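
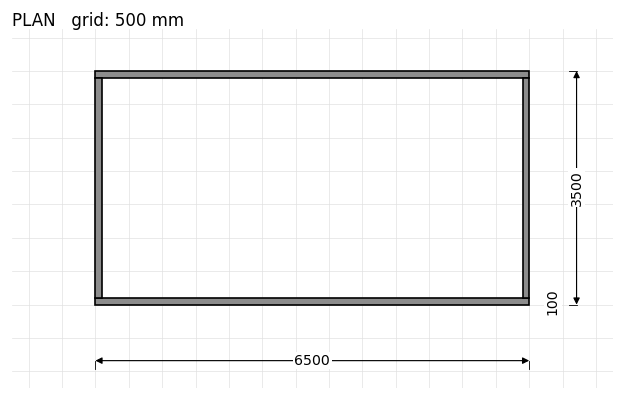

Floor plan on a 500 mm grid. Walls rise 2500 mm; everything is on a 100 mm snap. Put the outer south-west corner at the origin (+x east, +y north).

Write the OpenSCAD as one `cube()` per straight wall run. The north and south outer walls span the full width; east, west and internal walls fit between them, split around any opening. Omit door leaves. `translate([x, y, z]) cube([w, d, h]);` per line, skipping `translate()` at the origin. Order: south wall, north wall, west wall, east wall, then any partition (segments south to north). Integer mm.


cube([6500, 100, 2500]);
translate([0, 3400, 0]) cube([6500, 100, 2500]);
translate([0, 100, 0]) cube([100, 3300, 2500]);
translate([6400, 100, 0]) cube([100, 3300, 2500]);


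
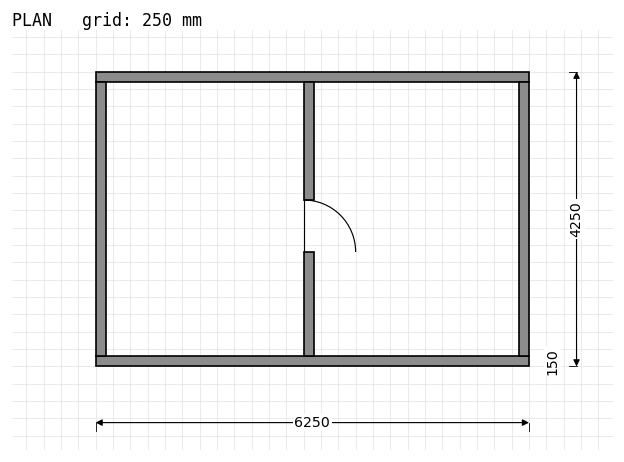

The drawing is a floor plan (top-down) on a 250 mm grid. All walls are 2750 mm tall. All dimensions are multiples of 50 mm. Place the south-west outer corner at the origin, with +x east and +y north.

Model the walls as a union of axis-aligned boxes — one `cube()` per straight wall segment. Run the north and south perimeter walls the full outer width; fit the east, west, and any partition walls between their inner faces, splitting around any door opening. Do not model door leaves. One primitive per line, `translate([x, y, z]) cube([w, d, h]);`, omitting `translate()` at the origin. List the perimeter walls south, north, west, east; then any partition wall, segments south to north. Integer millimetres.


cube([6250, 150, 2750]);
translate([0, 4100, 0]) cube([6250, 150, 2750]);
translate([0, 150, 0]) cube([150, 3950, 2750]);
translate([6100, 150, 0]) cube([150, 3950, 2750]);
translate([3000, 150, 0]) cube([150, 1500, 2750]);
translate([3000, 2400, 0]) cube([150, 1700, 2750]);


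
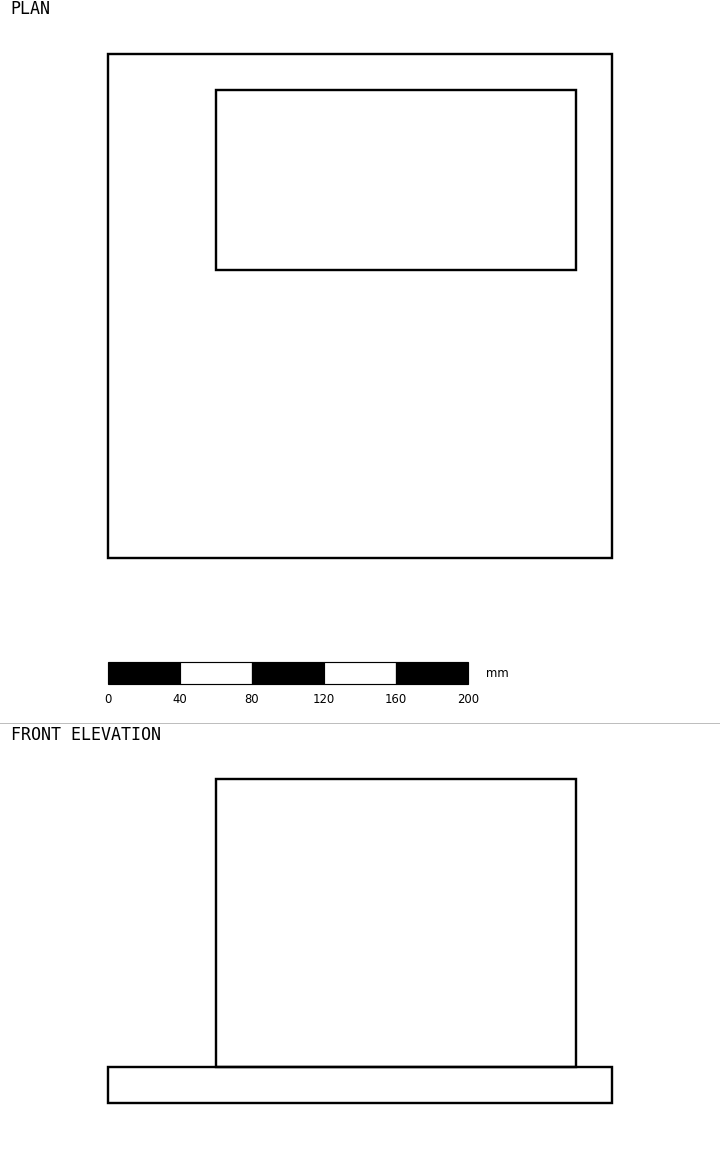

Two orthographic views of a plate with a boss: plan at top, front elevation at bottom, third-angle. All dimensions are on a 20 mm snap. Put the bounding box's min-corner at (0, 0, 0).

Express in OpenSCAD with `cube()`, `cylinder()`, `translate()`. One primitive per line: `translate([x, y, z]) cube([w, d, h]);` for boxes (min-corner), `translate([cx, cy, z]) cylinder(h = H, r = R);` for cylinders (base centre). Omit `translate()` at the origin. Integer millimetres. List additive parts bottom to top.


cube([280, 280, 20]);
translate([60, 160, 20]) cube([200, 100, 160]);


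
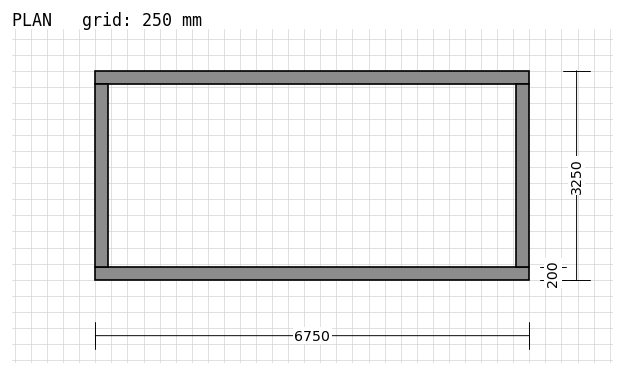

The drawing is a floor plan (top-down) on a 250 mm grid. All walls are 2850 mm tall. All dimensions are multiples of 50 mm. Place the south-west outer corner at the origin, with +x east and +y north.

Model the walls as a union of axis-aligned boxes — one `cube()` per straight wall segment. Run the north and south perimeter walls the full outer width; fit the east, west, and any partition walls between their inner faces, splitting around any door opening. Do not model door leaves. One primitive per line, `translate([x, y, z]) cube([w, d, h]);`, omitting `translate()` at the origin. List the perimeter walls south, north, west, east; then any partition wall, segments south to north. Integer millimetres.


cube([6750, 200, 2850]);
translate([0, 3050, 0]) cube([6750, 200, 2850]);
translate([0, 200, 0]) cube([200, 2850, 2850]);
translate([6550, 200, 0]) cube([200, 2850, 2850]);


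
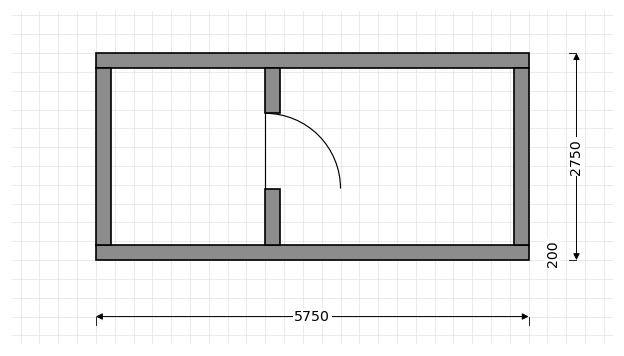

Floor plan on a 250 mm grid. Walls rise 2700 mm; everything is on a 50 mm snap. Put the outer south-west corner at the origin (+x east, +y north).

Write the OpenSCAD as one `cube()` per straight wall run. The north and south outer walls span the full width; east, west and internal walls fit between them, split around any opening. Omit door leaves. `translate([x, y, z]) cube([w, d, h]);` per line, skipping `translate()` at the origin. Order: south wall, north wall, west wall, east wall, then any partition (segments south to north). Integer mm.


cube([5750, 200, 2700]);
translate([0, 2550, 0]) cube([5750, 200, 2700]);
translate([0, 200, 0]) cube([200, 2350, 2700]);
translate([5550, 200, 0]) cube([200, 2350, 2700]);
translate([2250, 200, 0]) cube([200, 750, 2700]);
translate([2250, 1950, 0]) cube([200, 600, 2700]);


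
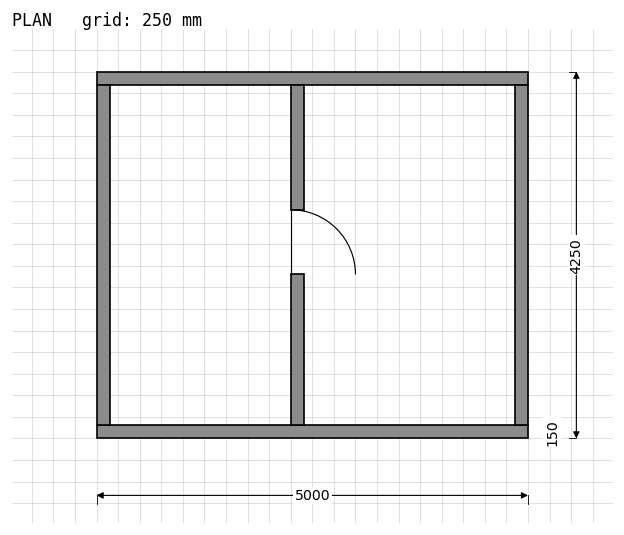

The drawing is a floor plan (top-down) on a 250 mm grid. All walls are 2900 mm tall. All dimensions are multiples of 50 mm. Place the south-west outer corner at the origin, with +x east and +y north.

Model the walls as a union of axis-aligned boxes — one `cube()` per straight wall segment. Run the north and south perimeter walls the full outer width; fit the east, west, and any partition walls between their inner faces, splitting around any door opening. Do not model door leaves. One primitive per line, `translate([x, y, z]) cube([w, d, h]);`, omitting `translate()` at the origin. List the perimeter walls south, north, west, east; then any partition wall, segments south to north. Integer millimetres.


cube([5000, 150, 2900]);
translate([0, 4100, 0]) cube([5000, 150, 2900]);
translate([0, 150, 0]) cube([150, 3950, 2900]);
translate([4850, 150, 0]) cube([150, 3950, 2900]);
translate([2250, 150, 0]) cube([150, 1750, 2900]);
translate([2250, 2650, 0]) cube([150, 1450, 2900]);


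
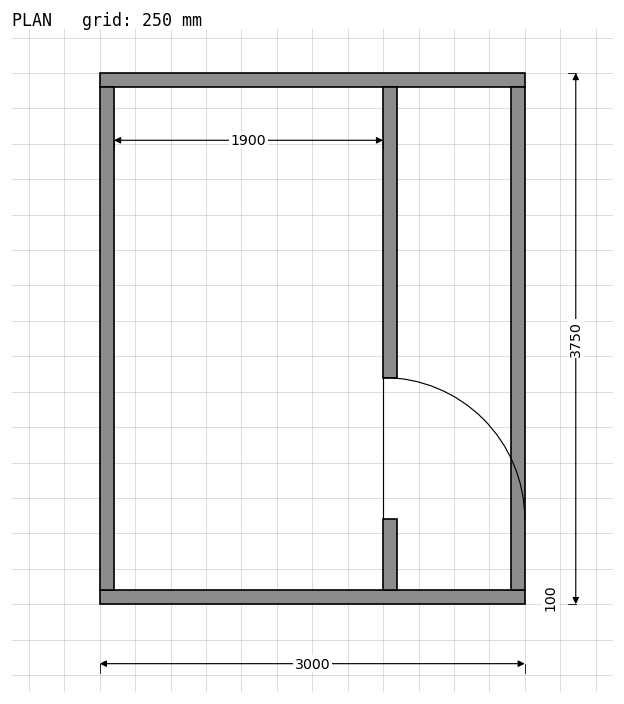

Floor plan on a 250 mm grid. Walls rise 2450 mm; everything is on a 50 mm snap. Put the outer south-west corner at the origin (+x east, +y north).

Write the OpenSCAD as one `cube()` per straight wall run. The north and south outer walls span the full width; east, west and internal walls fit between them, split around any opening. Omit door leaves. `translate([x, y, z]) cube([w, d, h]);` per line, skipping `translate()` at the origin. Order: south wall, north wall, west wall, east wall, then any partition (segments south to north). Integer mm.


cube([3000, 100, 2450]);
translate([0, 3650, 0]) cube([3000, 100, 2450]);
translate([0, 100, 0]) cube([100, 3550, 2450]);
translate([2900, 100, 0]) cube([100, 3550, 2450]);
translate([2000, 100, 0]) cube([100, 500, 2450]);
translate([2000, 1600, 0]) cube([100, 2050, 2450]);


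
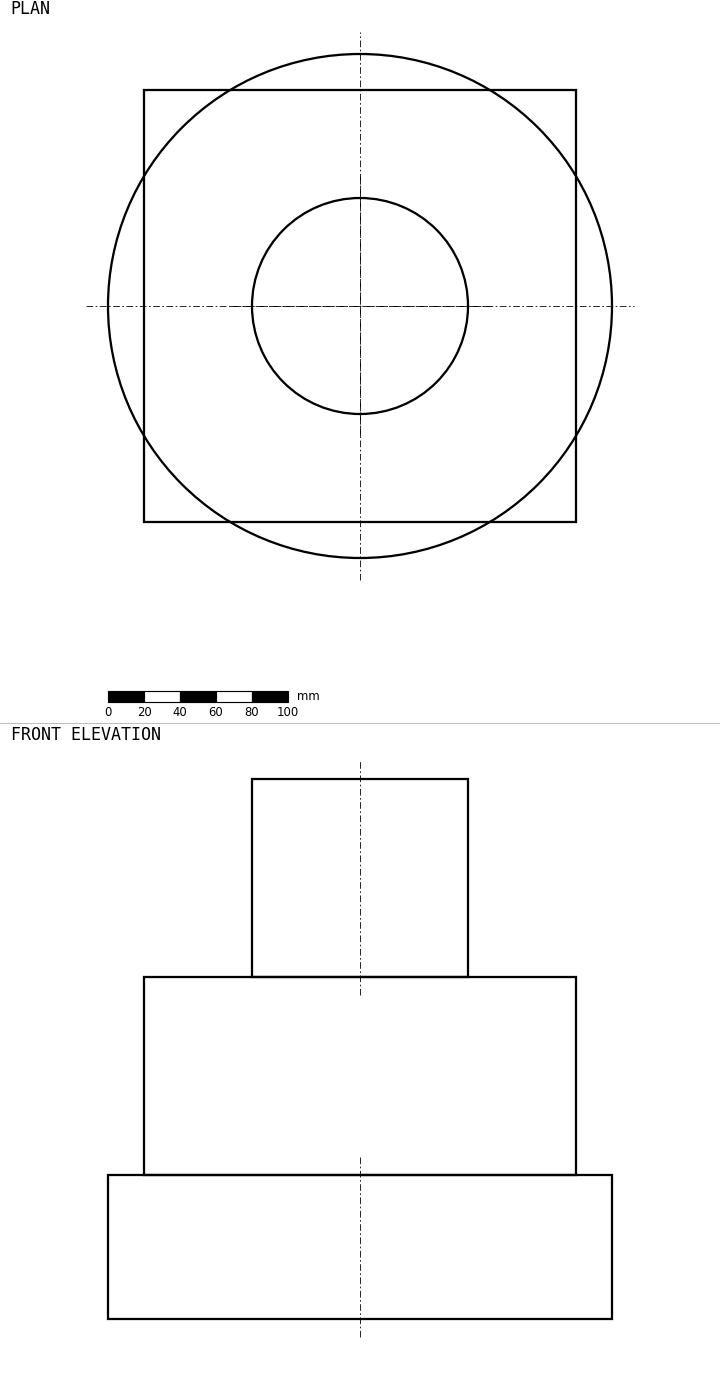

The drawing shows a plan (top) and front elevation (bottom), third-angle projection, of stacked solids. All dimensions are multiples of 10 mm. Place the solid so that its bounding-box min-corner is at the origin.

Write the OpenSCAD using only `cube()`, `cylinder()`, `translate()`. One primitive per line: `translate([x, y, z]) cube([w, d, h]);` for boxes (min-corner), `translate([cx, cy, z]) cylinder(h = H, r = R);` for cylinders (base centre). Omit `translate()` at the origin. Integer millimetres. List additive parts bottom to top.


translate([140, 140, 0]) cylinder(h = 80, r = 140);
translate([20, 20, 80]) cube([240, 240, 110]);
translate([140, 140, 190]) cylinder(h = 110, r = 60);


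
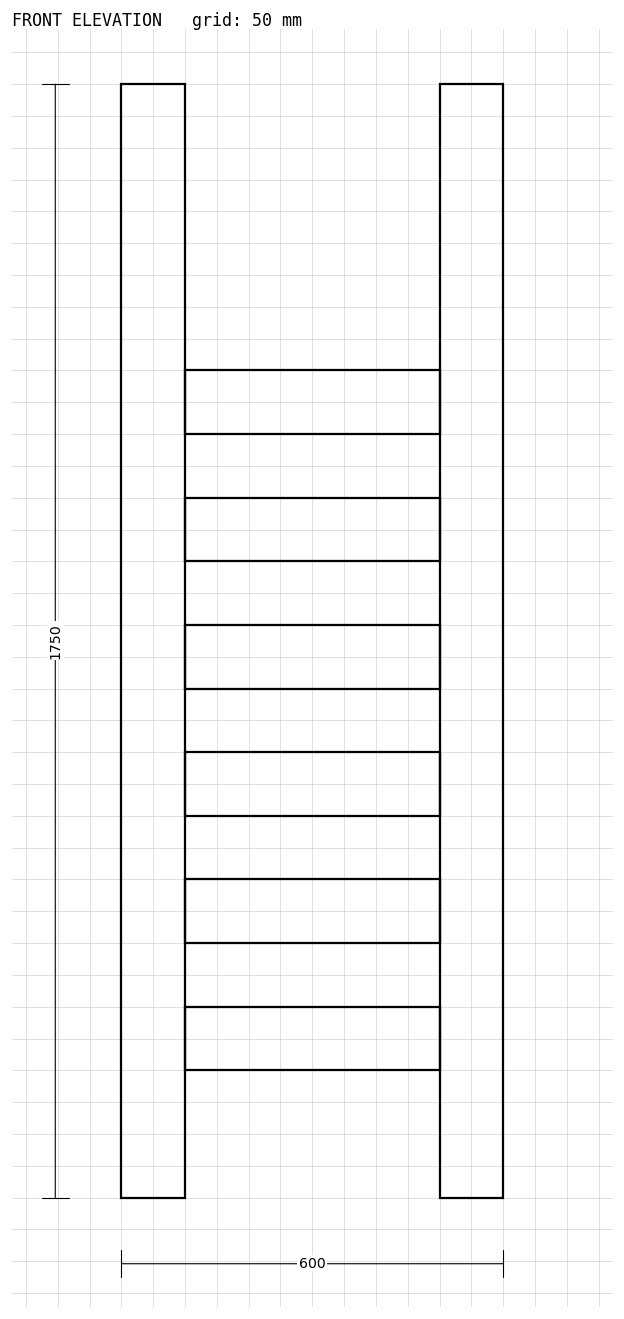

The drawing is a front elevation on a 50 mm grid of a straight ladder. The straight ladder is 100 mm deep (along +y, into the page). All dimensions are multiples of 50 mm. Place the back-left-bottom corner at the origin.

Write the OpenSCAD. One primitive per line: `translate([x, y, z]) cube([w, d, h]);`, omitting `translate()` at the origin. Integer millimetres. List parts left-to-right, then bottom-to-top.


cube([100, 100, 1750]);
translate([100, 0, 200]) cube([400, 100, 100]);
translate([100, 0, 400]) cube([400, 100, 100]);
translate([100, 0, 600]) cube([400, 100, 100]);
translate([100, 0, 800]) cube([400, 100, 100]);
translate([100, 0, 1000]) cube([400, 100, 100]);
translate([100, 0, 1200]) cube([400, 100, 100]);
translate([500, 0, 0]) cube([100, 100, 1750]);


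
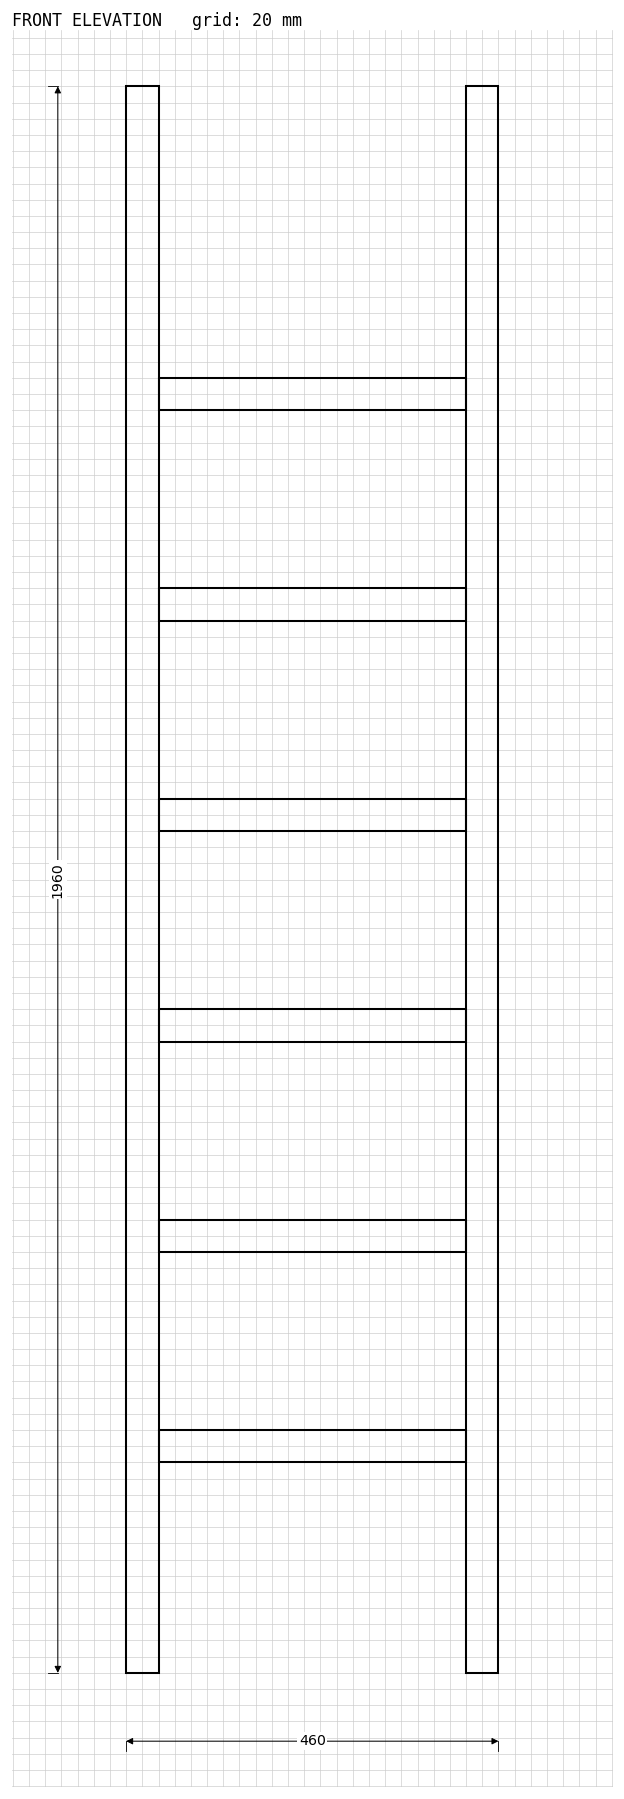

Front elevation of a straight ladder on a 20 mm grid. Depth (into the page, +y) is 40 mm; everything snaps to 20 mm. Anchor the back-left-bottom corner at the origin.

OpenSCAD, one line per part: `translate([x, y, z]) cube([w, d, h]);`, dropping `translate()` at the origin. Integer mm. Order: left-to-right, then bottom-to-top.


cube([40, 40, 1960]);
translate([40, 0, 260]) cube([380, 40, 40]);
translate([40, 0, 520]) cube([380, 40, 40]);
translate([40, 0, 780]) cube([380, 40, 40]);
translate([40, 0, 1040]) cube([380, 40, 40]);
translate([40, 0, 1300]) cube([380, 40, 40]);
translate([40, 0, 1560]) cube([380, 40, 40]);
translate([420, 0, 0]) cube([40, 40, 1960]);


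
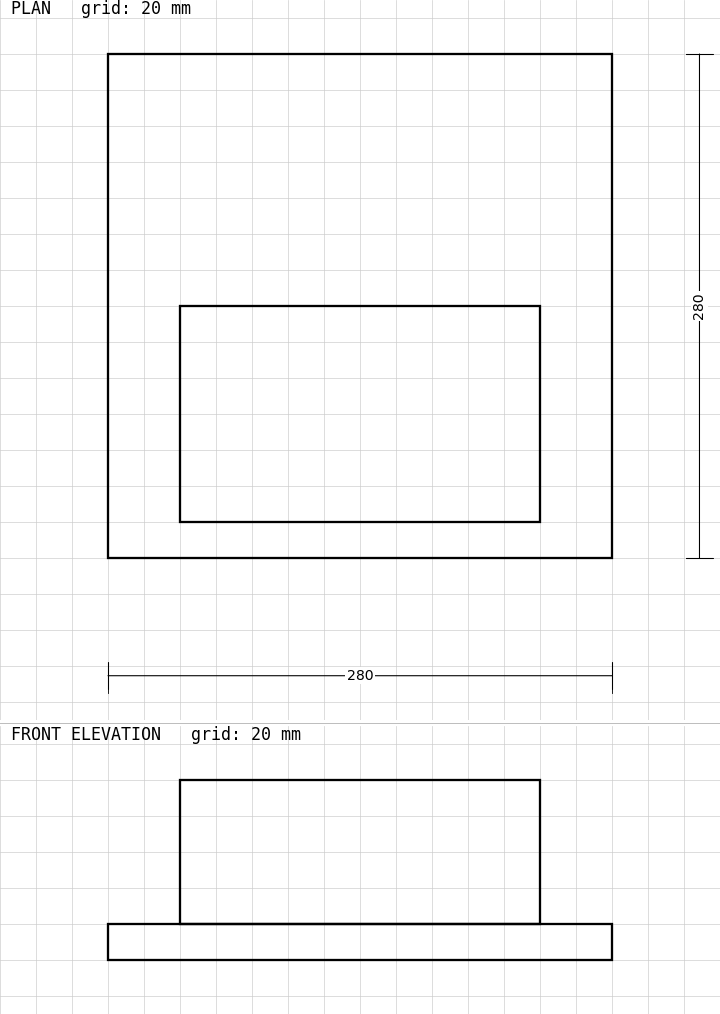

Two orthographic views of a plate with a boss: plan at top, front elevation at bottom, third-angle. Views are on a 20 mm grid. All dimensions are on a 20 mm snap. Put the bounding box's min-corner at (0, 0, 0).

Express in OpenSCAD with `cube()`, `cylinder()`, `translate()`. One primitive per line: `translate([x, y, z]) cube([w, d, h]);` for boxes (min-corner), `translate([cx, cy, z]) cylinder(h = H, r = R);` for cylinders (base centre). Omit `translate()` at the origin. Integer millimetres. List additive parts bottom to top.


cube([280, 280, 20]);
translate([40, 20, 20]) cube([200, 120, 80]);


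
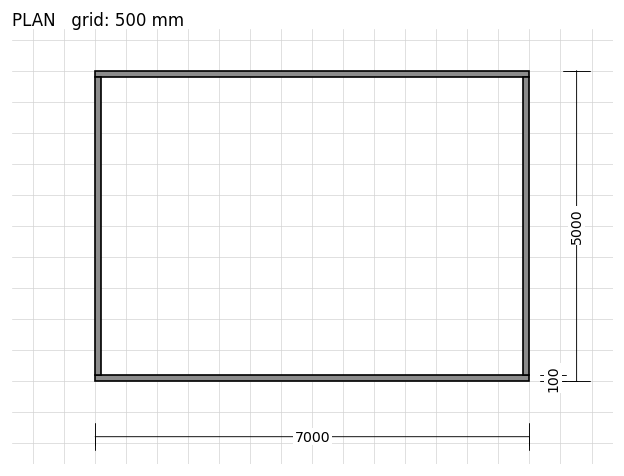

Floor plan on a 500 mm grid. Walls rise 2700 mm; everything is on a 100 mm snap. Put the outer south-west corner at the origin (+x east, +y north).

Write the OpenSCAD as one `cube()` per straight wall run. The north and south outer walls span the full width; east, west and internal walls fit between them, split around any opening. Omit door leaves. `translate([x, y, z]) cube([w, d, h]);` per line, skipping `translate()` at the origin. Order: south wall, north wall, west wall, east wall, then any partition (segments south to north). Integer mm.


cube([7000, 100, 2700]);
translate([0, 4900, 0]) cube([7000, 100, 2700]);
translate([0, 100, 0]) cube([100, 4800, 2700]);
translate([6900, 100, 0]) cube([100, 4800, 2700]);


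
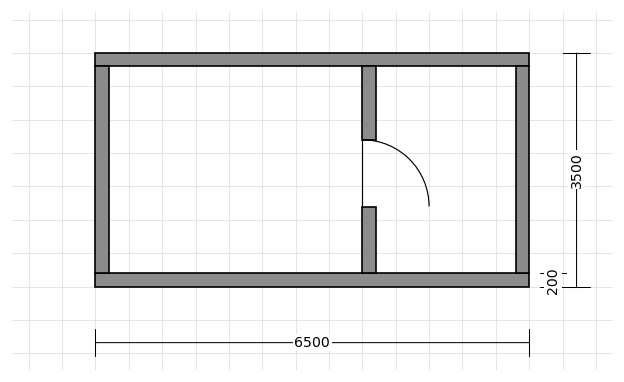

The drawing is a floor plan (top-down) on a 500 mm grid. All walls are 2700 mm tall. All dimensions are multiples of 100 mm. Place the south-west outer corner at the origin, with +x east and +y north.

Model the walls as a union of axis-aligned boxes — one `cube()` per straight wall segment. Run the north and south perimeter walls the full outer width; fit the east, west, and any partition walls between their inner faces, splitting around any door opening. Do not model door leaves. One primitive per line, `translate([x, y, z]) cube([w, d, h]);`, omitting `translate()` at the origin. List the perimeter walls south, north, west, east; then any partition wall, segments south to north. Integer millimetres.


cube([6500, 200, 2700]);
translate([0, 3300, 0]) cube([6500, 200, 2700]);
translate([0, 200, 0]) cube([200, 3100, 2700]);
translate([6300, 200, 0]) cube([200, 3100, 2700]);
translate([4000, 200, 0]) cube([200, 1000, 2700]);
translate([4000, 2200, 0]) cube([200, 1100, 2700]);


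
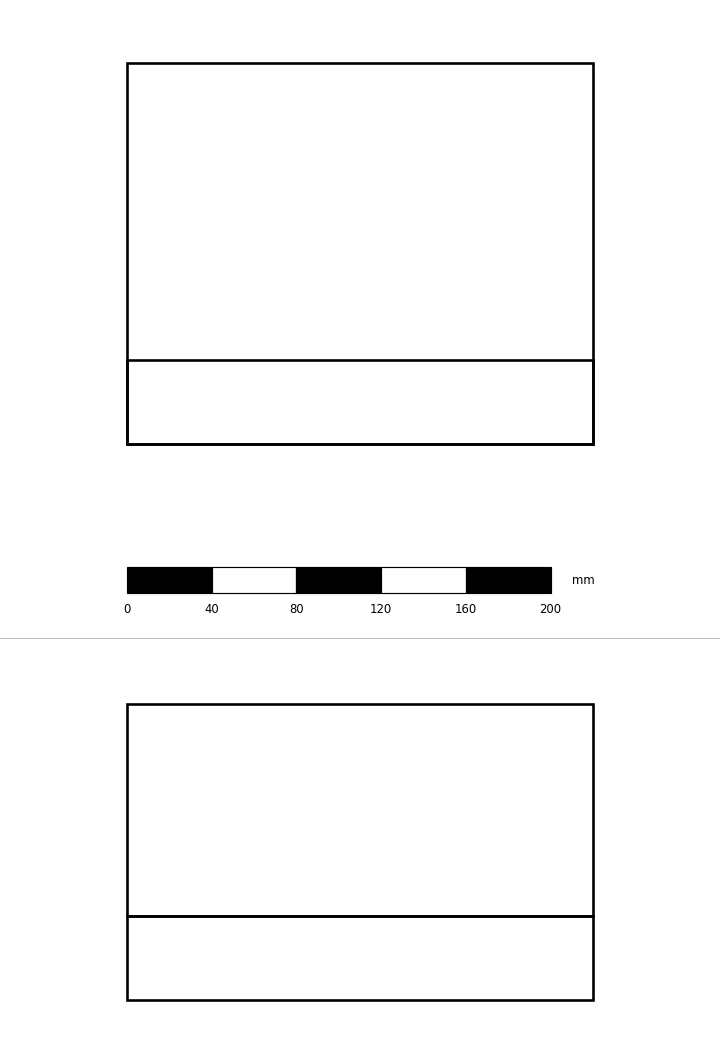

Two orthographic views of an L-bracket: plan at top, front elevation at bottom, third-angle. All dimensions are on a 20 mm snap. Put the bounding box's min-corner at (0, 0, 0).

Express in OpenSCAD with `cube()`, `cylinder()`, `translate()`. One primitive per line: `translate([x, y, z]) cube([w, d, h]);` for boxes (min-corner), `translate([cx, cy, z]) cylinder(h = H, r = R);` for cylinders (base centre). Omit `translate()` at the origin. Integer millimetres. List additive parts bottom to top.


cube([220, 180, 40]);
translate([0, 0, 40]) cube([220, 40, 100]);


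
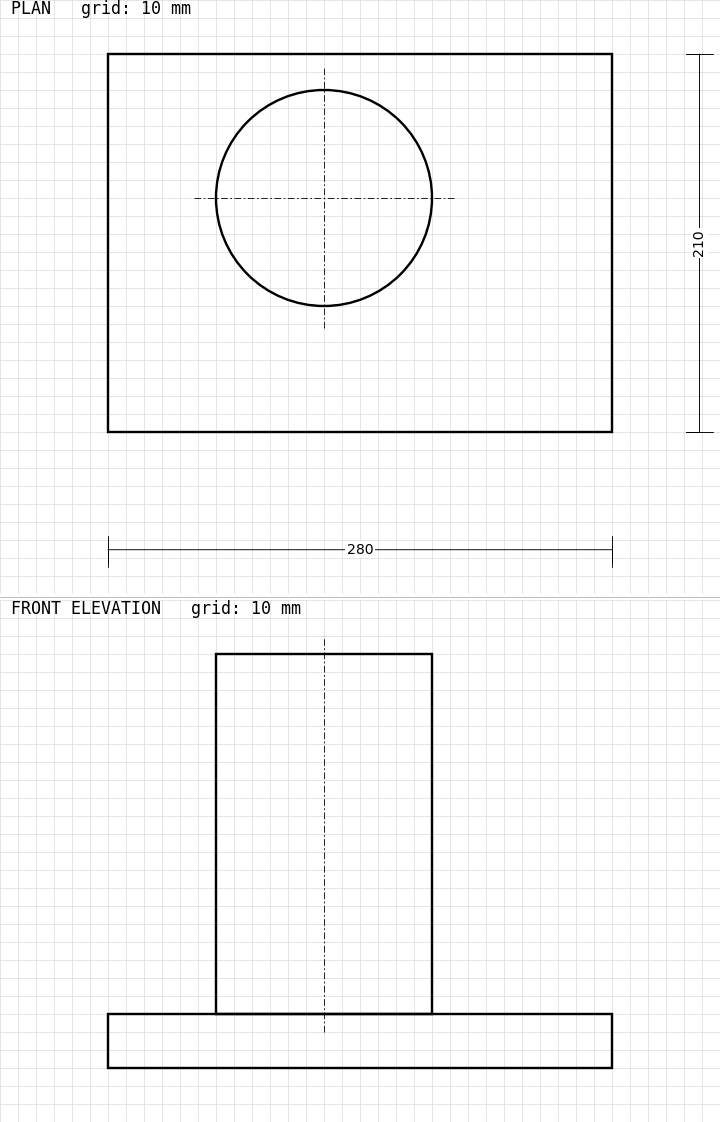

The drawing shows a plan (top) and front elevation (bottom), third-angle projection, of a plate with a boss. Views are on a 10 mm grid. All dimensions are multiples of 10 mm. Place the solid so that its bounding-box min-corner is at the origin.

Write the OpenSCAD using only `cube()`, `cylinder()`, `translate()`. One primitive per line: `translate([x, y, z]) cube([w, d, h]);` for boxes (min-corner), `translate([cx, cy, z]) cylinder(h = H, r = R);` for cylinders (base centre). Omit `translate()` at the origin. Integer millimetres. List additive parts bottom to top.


cube([280, 210, 30]);
translate([120, 130, 30]) cylinder(h = 200, r = 60);


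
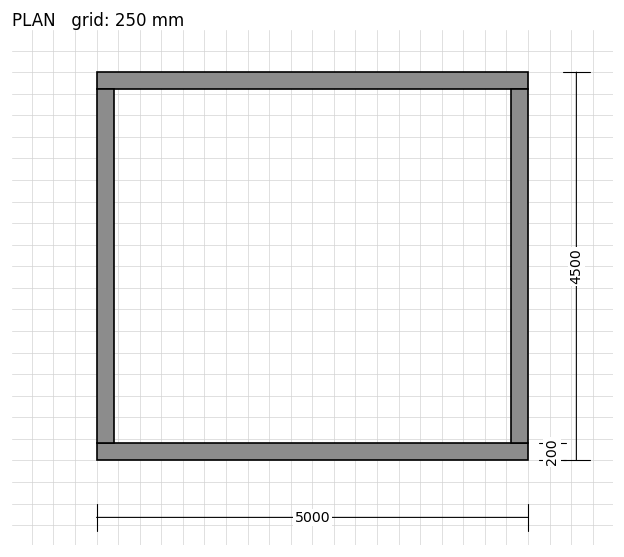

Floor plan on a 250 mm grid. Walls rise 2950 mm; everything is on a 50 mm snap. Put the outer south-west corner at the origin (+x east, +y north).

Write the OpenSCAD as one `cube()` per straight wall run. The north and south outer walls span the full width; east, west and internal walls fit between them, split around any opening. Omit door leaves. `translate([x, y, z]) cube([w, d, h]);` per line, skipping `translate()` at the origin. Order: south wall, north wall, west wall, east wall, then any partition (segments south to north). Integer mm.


cube([5000, 200, 2950]);
translate([0, 4300, 0]) cube([5000, 200, 2950]);
translate([0, 200, 0]) cube([200, 4100, 2950]);
translate([4800, 200, 0]) cube([200, 4100, 2950]);


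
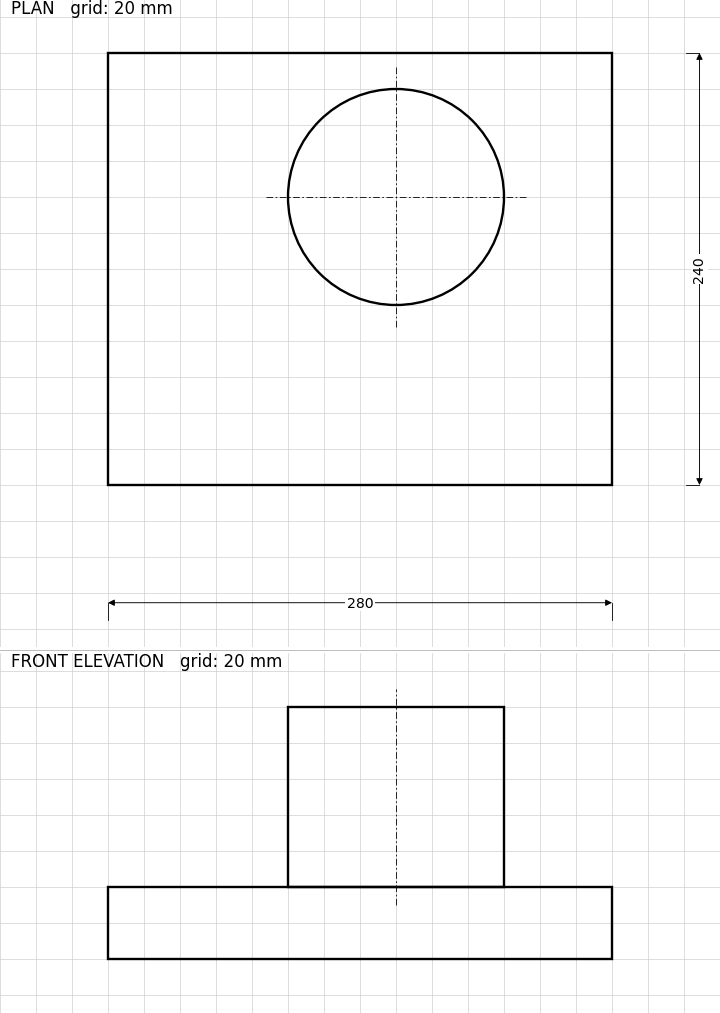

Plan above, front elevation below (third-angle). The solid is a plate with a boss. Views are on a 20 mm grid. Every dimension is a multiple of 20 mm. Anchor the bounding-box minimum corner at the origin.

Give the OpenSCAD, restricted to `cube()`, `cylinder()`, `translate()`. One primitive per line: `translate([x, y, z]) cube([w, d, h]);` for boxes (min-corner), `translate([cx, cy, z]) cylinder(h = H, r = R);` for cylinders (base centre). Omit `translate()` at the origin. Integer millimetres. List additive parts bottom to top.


cube([280, 240, 40]);
translate([160, 160, 40]) cylinder(h = 100, r = 60);


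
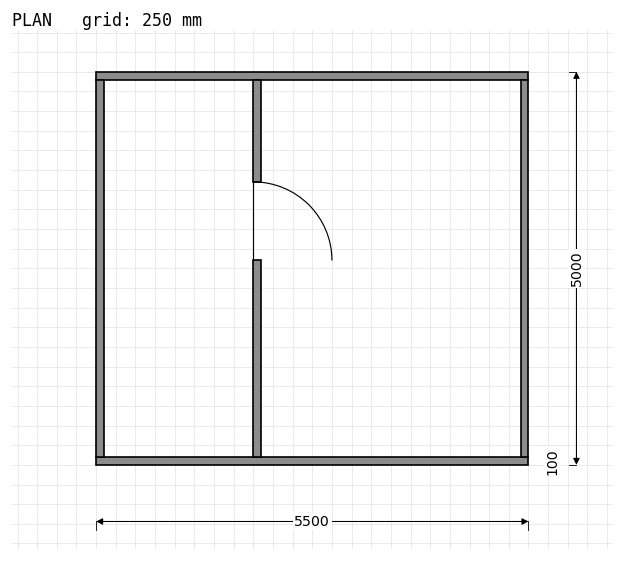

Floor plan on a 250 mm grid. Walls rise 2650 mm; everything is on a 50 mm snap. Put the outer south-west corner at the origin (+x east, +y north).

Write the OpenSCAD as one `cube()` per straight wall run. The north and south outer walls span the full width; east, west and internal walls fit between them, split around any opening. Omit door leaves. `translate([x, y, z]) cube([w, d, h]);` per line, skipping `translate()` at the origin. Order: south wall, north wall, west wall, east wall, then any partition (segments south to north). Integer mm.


cube([5500, 100, 2650]);
translate([0, 4900, 0]) cube([5500, 100, 2650]);
translate([0, 100, 0]) cube([100, 4800, 2650]);
translate([5400, 100, 0]) cube([100, 4800, 2650]);
translate([2000, 100, 0]) cube([100, 2500, 2650]);
translate([2000, 3600, 0]) cube([100, 1300, 2650]);


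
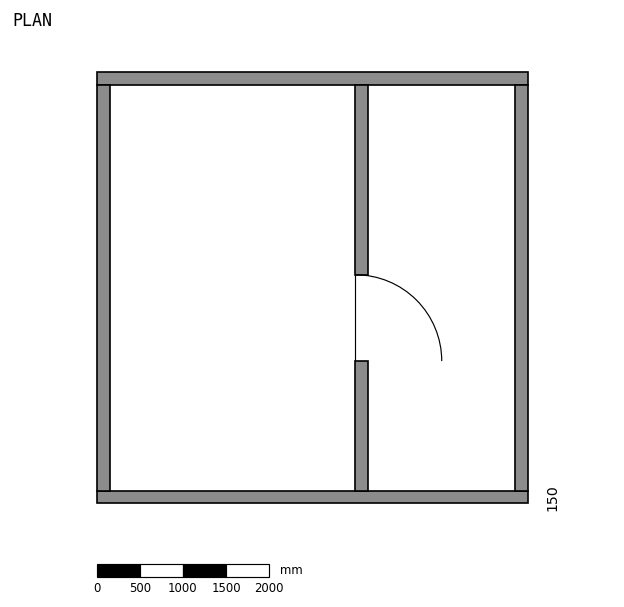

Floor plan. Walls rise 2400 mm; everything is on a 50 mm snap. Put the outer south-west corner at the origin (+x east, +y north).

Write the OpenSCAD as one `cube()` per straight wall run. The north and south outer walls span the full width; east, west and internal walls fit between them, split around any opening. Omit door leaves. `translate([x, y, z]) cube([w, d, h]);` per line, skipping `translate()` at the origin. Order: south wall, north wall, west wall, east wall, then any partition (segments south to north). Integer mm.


cube([5000, 150, 2400]);
translate([0, 4850, 0]) cube([5000, 150, 2400]);
translate([0, 150, 0]) cube([150, 4700, 2400]);
translate([4850, 150, 0]) cube([150, 4700, 2400]);
translate([3000, 150, 0]) cube([150, 1500, 2400]);
translate([3000, 2650, 0]) cube([150, 2200, 2400]);


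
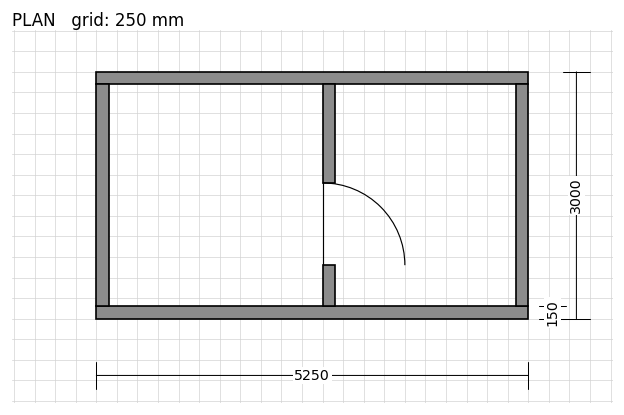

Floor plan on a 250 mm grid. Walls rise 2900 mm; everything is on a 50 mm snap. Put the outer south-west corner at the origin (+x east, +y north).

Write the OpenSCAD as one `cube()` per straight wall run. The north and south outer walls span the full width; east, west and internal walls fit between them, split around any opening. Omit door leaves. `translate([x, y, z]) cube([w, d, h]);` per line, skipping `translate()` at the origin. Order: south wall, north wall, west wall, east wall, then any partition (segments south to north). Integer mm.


cube([5250, 150, 2900]);
translate([0, 2850, 0]) cube([5250, 150, 2900]);
translate([0, 150, 0]) cube([150, 2700, 2900]);
translate([5100, 150, 0]) cube([150, 2700, 2900]);
translate([2750, 150, 0]) cube([150, 500, 2900]);
translate([2750, 1650, 0]) cube([150, 1200, 2900]);


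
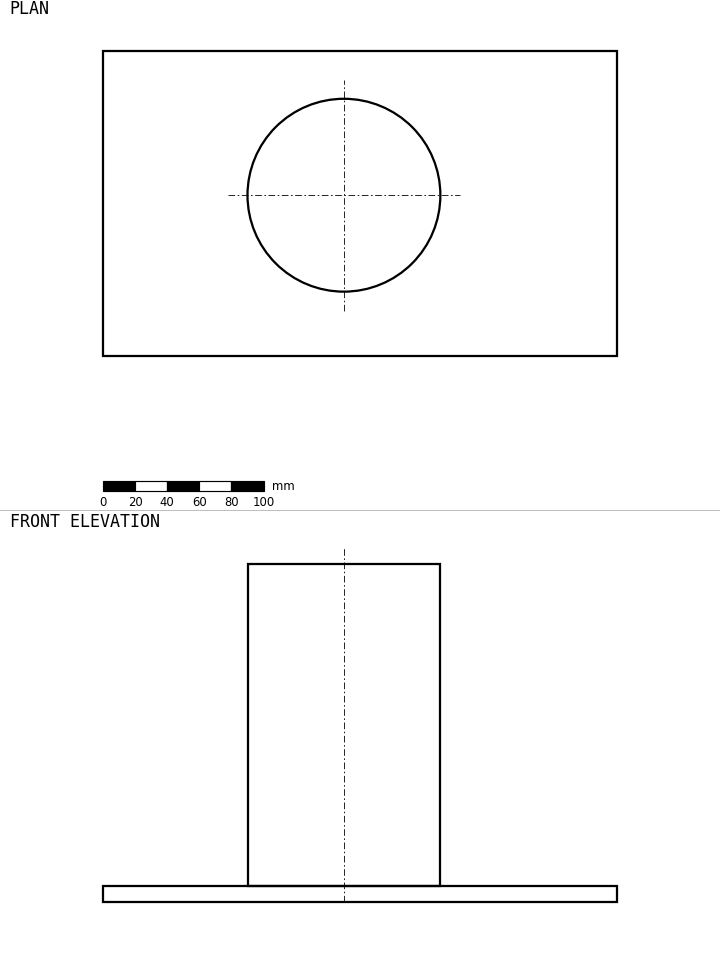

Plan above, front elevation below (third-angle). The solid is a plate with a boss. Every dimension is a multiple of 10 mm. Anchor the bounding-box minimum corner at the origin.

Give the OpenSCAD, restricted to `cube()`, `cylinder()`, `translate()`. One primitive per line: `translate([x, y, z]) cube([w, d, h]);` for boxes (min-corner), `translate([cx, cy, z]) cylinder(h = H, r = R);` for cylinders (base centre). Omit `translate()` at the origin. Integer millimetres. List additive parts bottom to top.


cube([320, 190, 10]);
translate([150, 100, 10]) cylinder(h = 200, r = 60);


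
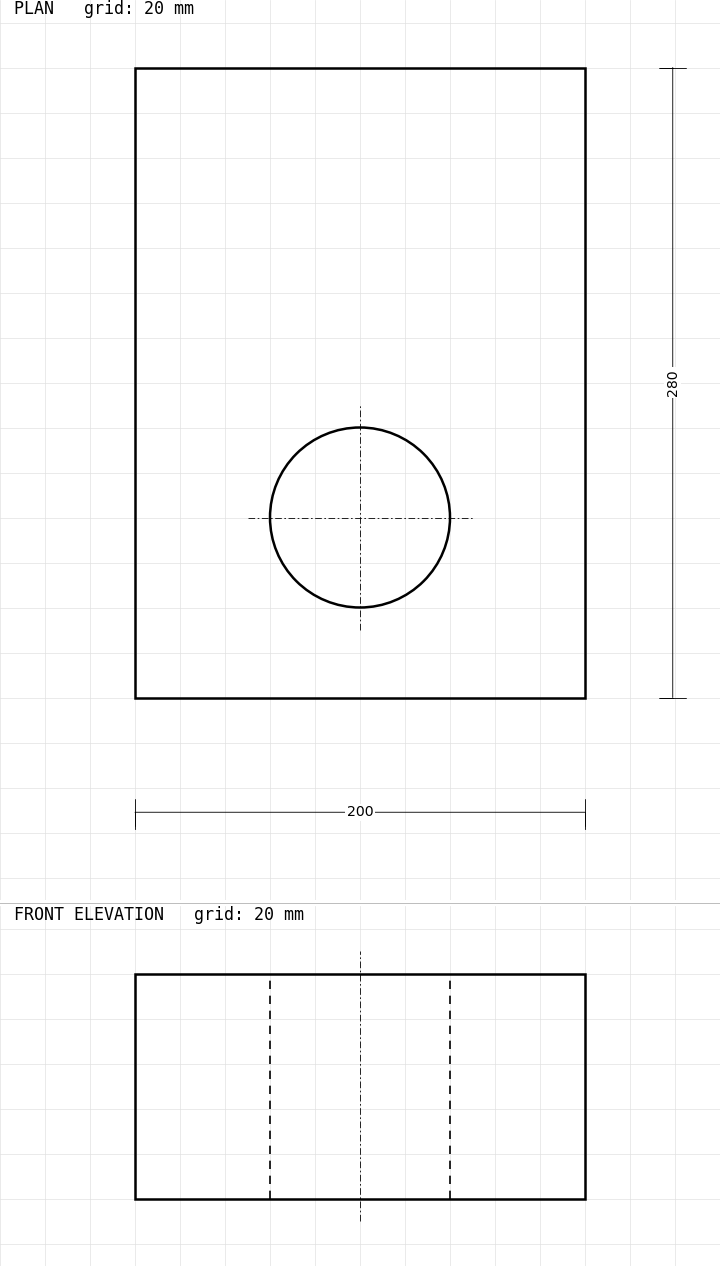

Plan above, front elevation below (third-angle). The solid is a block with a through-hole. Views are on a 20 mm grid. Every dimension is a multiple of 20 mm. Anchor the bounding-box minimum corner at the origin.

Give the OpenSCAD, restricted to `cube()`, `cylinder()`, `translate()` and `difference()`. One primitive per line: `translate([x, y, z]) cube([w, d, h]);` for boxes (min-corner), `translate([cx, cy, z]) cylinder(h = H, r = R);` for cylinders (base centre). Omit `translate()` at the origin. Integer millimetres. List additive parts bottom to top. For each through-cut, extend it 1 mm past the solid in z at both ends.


difference() {
  cube([200, 280, 100]);
  translate([100, 80, -1]) cylinder(h = 102, r = 40);
}


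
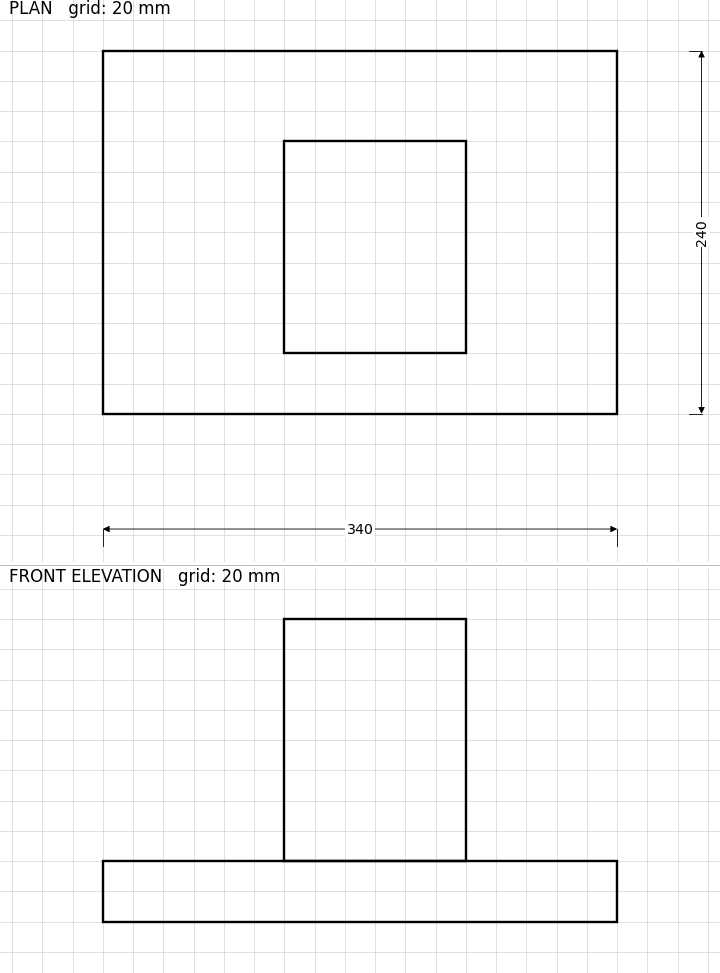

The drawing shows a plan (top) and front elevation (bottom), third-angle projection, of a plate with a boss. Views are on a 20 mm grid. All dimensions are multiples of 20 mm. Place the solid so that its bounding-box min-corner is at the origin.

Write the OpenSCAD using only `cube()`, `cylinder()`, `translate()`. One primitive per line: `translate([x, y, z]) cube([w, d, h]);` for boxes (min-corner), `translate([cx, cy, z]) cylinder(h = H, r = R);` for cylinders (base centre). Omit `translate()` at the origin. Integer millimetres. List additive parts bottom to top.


cube([340, 240, 40]);
translate([120, 40, 40]) cube([120, 140, 160]);


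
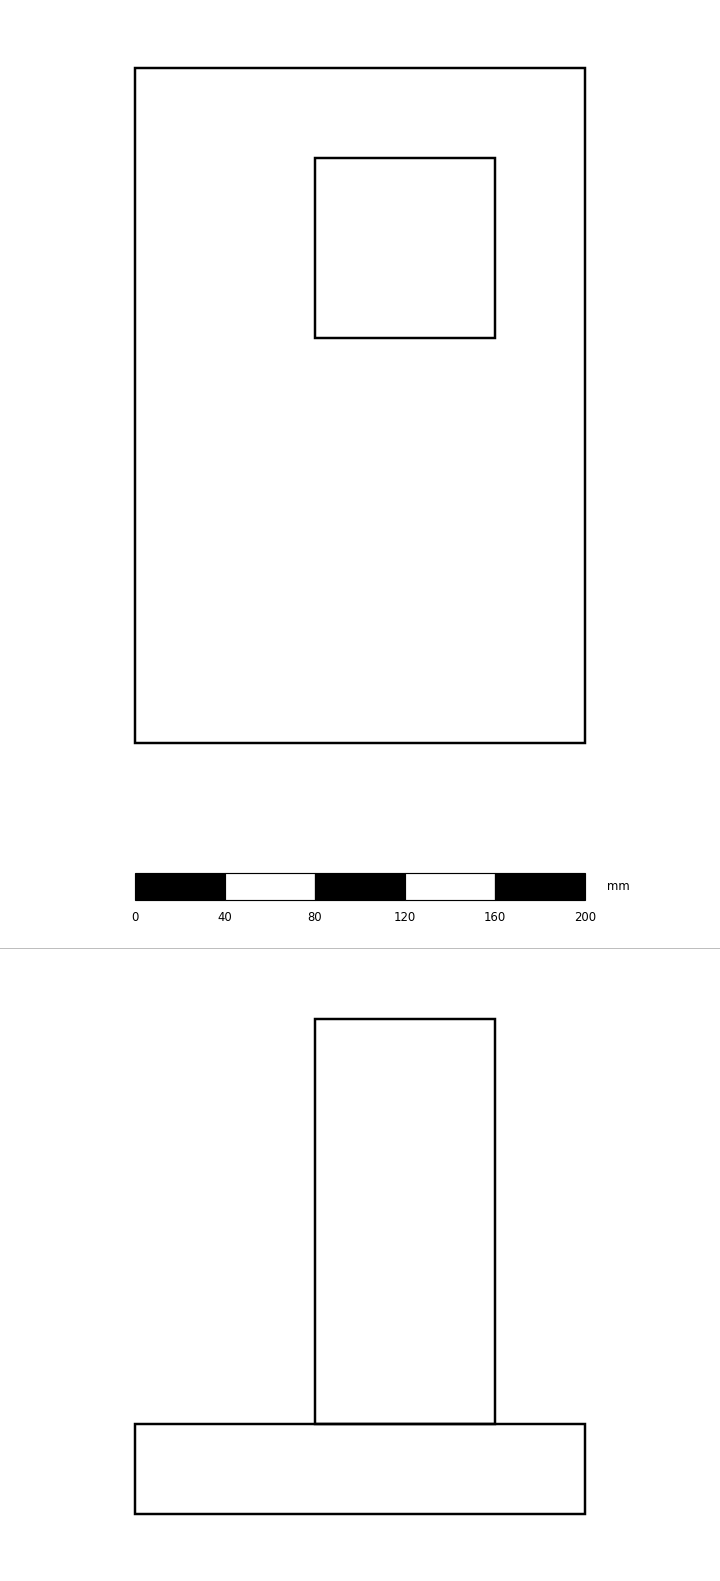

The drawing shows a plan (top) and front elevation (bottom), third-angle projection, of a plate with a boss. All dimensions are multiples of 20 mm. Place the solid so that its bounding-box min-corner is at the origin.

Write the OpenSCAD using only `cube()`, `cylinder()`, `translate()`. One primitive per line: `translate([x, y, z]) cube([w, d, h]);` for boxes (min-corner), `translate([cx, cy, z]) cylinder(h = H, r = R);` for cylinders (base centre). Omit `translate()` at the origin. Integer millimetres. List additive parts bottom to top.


cube([200, 300, 40]);
translate([80, 180, 40]) cube([80, 80, 180]);


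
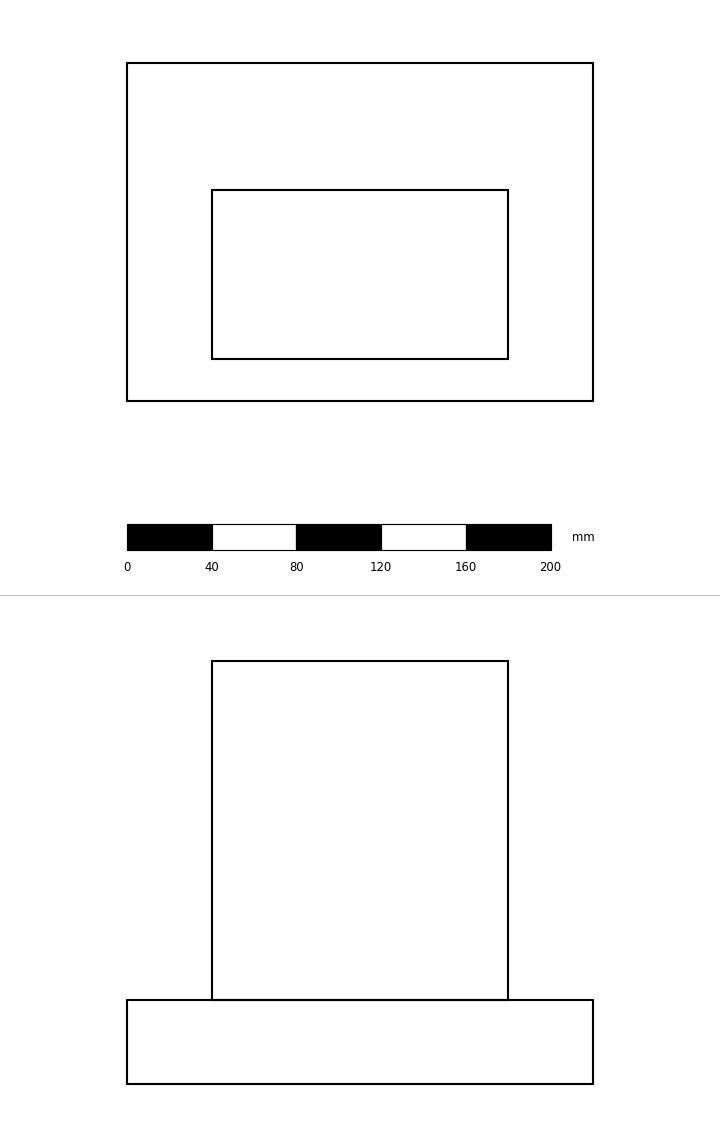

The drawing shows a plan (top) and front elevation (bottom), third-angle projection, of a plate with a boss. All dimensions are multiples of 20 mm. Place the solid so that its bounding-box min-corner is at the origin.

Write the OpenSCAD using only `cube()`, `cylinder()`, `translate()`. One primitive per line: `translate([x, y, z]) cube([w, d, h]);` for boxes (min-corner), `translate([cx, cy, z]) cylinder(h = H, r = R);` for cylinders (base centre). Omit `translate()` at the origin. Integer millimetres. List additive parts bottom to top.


cube([220, 160, 40]);
translate([40, 20, 40]) cube([140, 80, 160]);


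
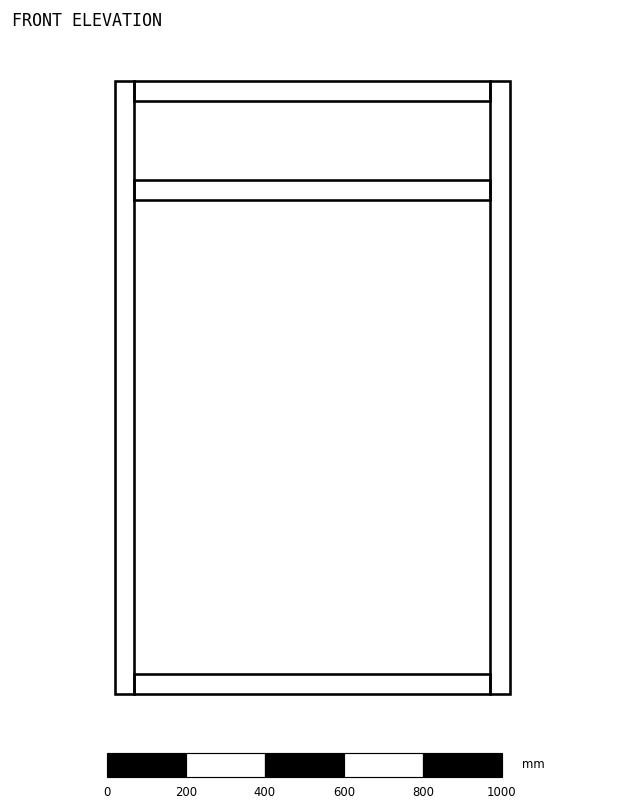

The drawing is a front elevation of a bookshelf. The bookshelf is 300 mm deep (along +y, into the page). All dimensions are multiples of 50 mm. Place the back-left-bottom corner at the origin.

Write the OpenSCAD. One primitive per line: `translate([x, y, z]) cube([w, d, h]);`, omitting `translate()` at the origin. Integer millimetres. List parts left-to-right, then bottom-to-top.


cube([50, 300, 1550]);
translate([50, 0, 0]) cube([900, 300, 50]);
translate([50, 0, 1250]) cube([900, 300, 50]);
translate([50, 0, 1500]) cube([900, 300, 50]);
translate([950, 0, 0]) cube([50, 300, 1550]);


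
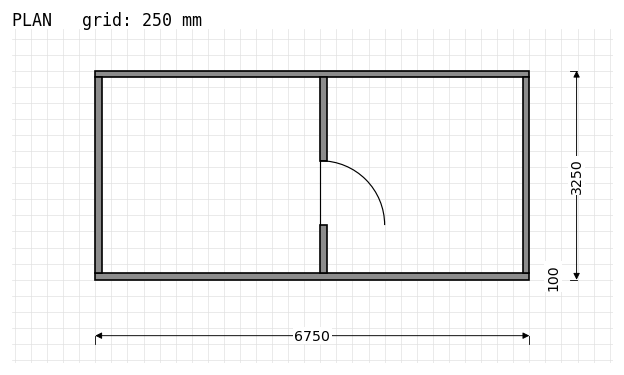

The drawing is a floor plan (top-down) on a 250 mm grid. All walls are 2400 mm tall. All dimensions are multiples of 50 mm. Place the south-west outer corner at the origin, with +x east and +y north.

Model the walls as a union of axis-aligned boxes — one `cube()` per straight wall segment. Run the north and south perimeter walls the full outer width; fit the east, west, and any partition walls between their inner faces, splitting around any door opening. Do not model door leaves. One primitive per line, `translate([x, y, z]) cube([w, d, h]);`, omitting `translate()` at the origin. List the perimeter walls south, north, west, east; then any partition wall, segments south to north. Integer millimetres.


cube([6750, 100, 2400]);
translate([0, 3150, 0]) cube([6750, 100, 2400]);
translate([0, 100, 0]) cube([100, 3050, 2400]);
translate([6650, 100, 0]) cube([100, 3050, 2400]);
translate([3500, 100, 0]) cube([100, 750, 2400]);
translate([3500, 1850, 0]) cube([100, 1300, 2400]);


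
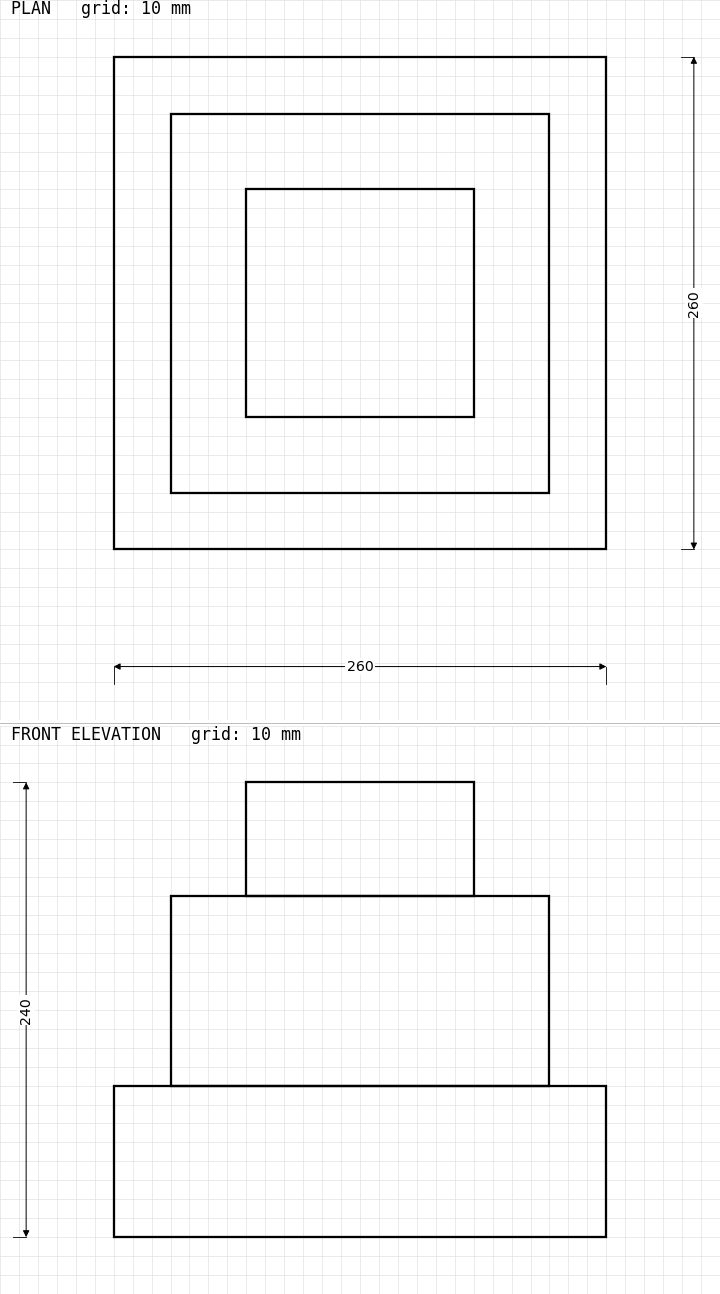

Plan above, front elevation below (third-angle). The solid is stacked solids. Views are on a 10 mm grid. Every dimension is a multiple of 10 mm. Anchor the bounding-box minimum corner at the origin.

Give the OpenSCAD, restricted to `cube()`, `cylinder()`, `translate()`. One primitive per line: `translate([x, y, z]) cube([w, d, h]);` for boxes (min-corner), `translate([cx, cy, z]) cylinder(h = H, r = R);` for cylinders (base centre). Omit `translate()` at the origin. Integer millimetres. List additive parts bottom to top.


cube([260, 260, 80]);
translate([30, 30, 80]) cube([200, 200, 100]);
translate([70, 70, 180]) cube([120, 120, 60]);


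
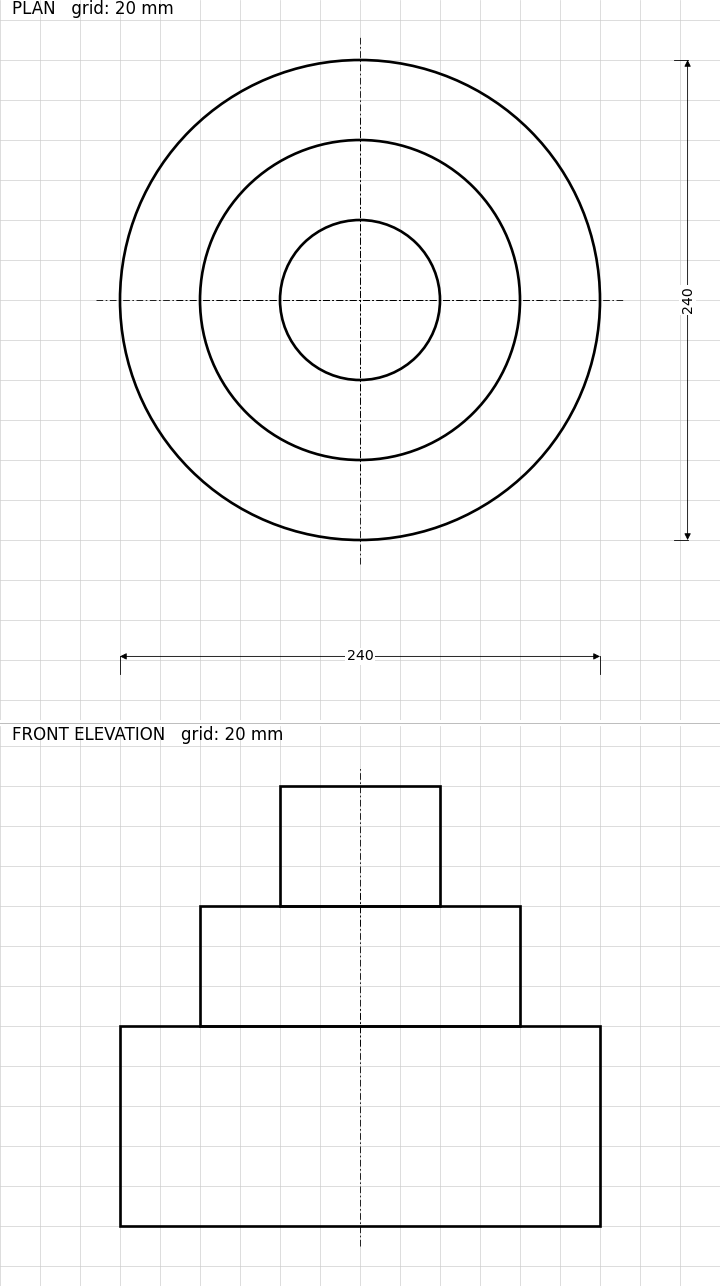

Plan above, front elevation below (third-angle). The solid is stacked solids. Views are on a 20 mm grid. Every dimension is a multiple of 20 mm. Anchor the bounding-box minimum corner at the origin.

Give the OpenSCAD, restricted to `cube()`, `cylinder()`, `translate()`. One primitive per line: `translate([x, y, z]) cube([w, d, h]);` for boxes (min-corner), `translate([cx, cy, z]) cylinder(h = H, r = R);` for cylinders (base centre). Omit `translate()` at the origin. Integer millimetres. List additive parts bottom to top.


translate([120, 120, 0]) cylinder(h = 100, r = 120);
translate([120, 120, 100]) cylinder(h = 60, r = 80);
translate([120, 120, 160]) cylinder(h = 60, r = 40);


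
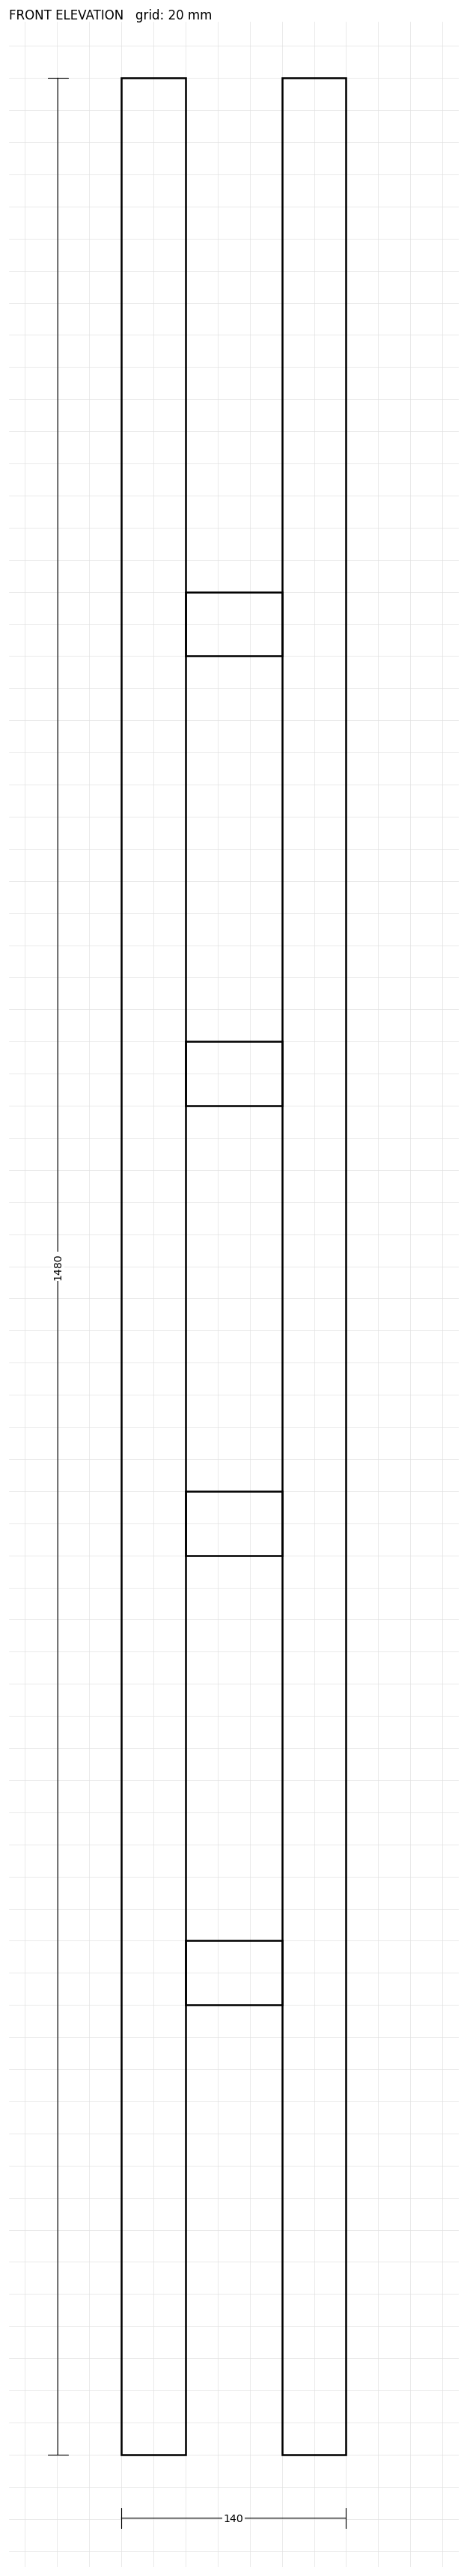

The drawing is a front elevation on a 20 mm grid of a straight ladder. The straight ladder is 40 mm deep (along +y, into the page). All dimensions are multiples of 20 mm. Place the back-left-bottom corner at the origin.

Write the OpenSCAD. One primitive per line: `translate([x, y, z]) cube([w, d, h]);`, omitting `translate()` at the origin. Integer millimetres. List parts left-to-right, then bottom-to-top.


cube([40, 40, 1480]);
translate([40, 0, 280]) cube([60, 40, 40]);
translate([40, 0, 560]) cube([60, 40, 40]);
translate([40, 0, 840]) cube([60, 40, 40]);
translate([40, 0, 1120]) cube([60, 40, 40]);
translate([100, 0, 0]) cube([40, 40, 1480]);


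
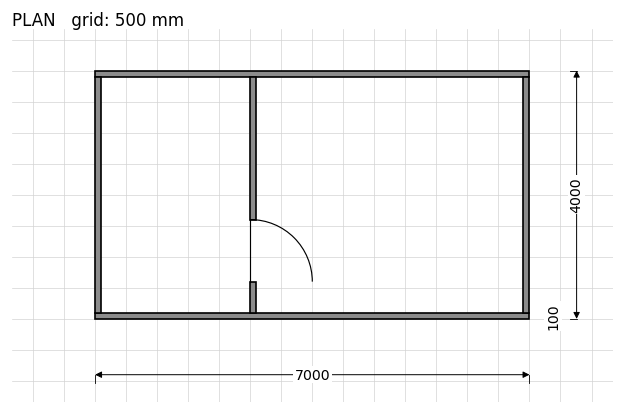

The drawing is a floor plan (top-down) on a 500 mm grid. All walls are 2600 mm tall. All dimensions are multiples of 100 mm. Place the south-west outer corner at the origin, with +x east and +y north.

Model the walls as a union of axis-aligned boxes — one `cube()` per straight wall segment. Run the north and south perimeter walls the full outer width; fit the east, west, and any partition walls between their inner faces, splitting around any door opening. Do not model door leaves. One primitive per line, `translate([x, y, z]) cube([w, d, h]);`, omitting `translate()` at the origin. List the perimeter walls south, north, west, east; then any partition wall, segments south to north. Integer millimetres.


cube([7000, 100, 2600]);
translate([0, 3900, 0]) cube([7000, 100, 2600]);
translate([0, 100, 0]) cube([100, 3800, 2600]);
translate([6900, 100, 0]) cube([100, 3800, 2600]);
translate([2500, 100, 0]) cube([100, 500, 2600]);
translate([2500, 1600, 0]) cube([100, 2300, 2600]);


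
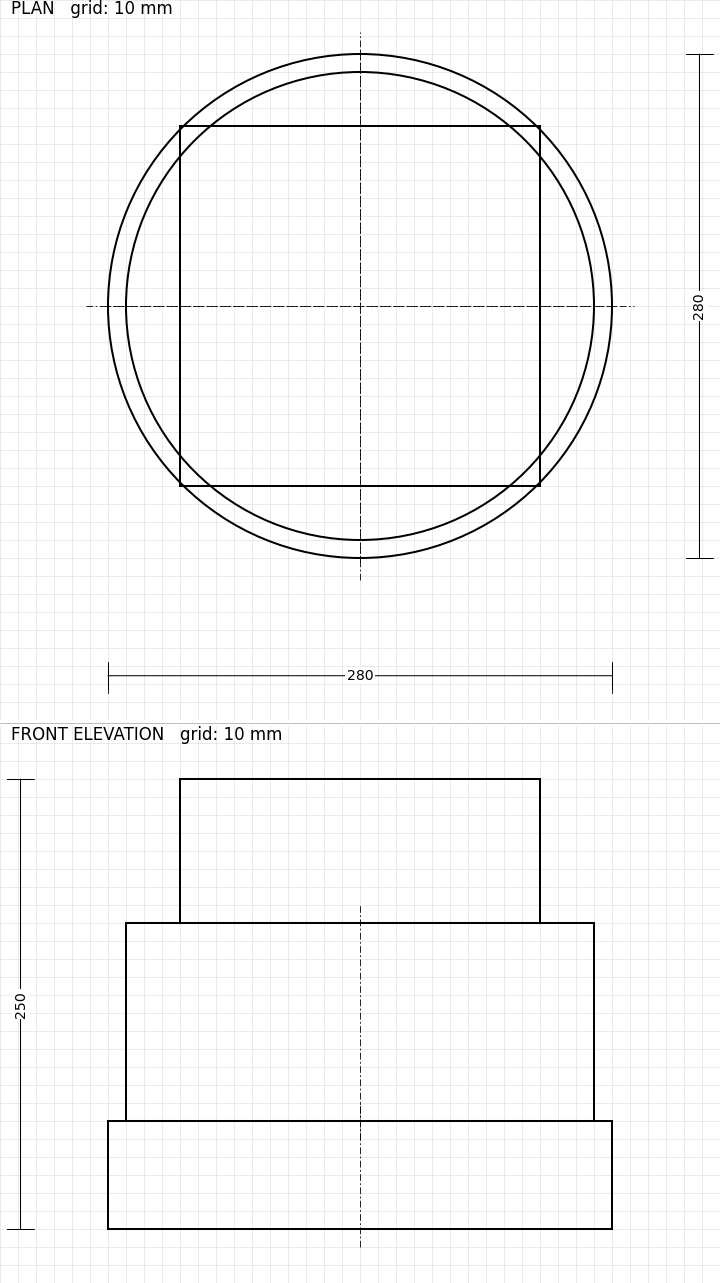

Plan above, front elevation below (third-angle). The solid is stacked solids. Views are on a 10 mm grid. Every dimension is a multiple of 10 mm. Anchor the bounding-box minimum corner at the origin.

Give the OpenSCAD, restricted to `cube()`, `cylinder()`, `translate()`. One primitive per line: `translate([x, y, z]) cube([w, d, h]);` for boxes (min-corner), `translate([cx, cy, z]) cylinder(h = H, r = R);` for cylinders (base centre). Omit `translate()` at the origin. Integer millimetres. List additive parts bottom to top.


translate([140, 140, 0]) cylinder(h = 60, r = 140);
translate([140, 140, 60]) cylinder(h = 110, r = 130);
translate([40, 40, 170]) cube([200, 200, 80]);


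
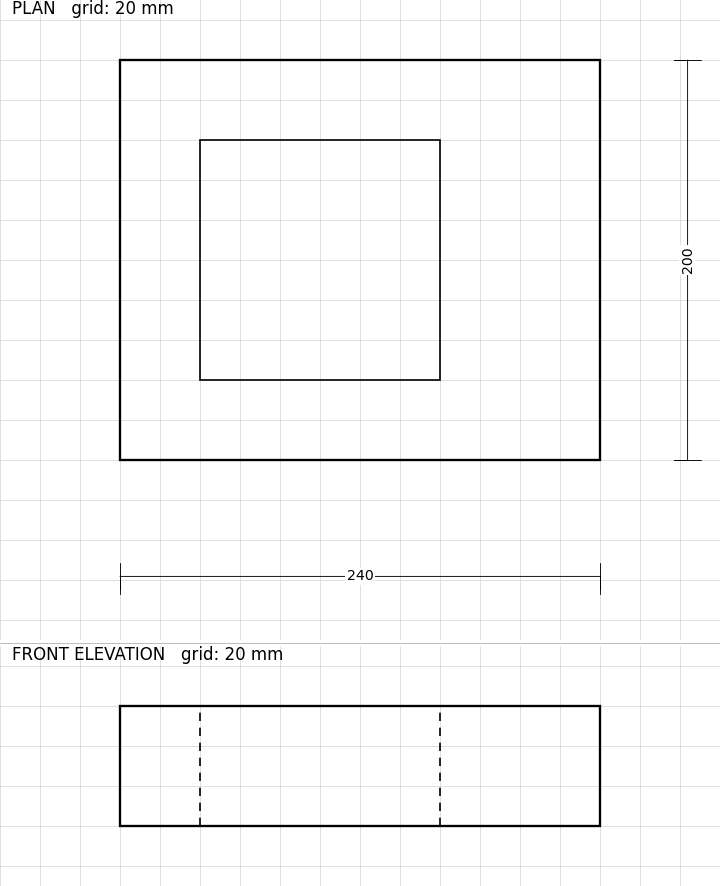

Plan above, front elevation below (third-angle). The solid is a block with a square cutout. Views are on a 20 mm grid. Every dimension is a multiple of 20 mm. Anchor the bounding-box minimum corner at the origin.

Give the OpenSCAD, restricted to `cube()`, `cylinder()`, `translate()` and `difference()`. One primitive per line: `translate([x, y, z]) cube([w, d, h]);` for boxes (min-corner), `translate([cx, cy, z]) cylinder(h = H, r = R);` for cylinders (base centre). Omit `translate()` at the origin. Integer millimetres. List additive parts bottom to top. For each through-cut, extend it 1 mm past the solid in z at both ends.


difference() {
  cube([240, 200, 60]);
  translate([40, 40, -1]) cube([120, 120, 62]);
}


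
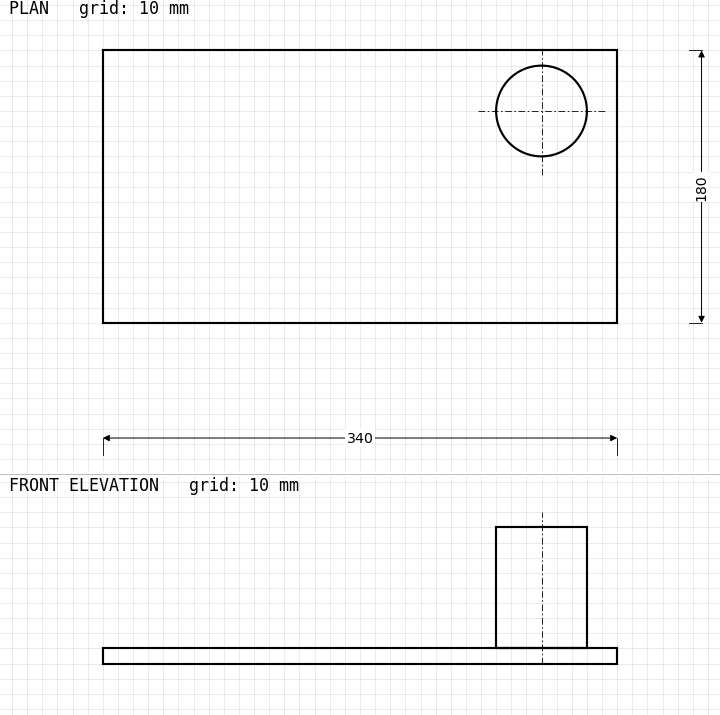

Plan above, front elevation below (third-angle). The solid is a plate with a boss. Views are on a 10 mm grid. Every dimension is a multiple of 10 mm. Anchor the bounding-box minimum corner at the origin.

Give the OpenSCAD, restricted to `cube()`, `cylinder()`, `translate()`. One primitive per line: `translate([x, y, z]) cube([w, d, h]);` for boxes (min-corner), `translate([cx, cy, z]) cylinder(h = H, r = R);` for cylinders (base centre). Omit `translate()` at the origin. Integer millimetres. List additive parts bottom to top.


cube([340, 180, 10]);
translate([290, 140, 10]) cylinder(h = 80, r = 30);


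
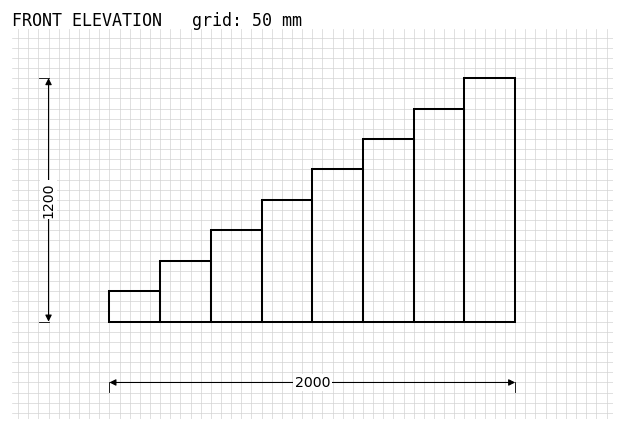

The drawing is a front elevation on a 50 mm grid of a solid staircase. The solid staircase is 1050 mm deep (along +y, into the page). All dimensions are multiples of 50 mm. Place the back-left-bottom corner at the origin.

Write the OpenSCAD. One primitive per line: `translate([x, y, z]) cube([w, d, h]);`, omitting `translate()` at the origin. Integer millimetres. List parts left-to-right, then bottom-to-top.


cube([250, 1050, 150]);
translate([250, 0, 0]) cube([250, 1050, 300]);
translate([500, 0, 0]) cube([250, 1050, 450]);
translate([750, 0, 0]) cube([250, 1050, 600]);
translate([1000, 0, 0]) cube([250, 1050, 750]);
translate([1250, 0, 0]) cube([250, 1050, 900]);
translate([1500, 0, 0]) cube([250, 1050, 1050]);
translate([1750, 0, 0]) cube([250, 1050, 1200]);


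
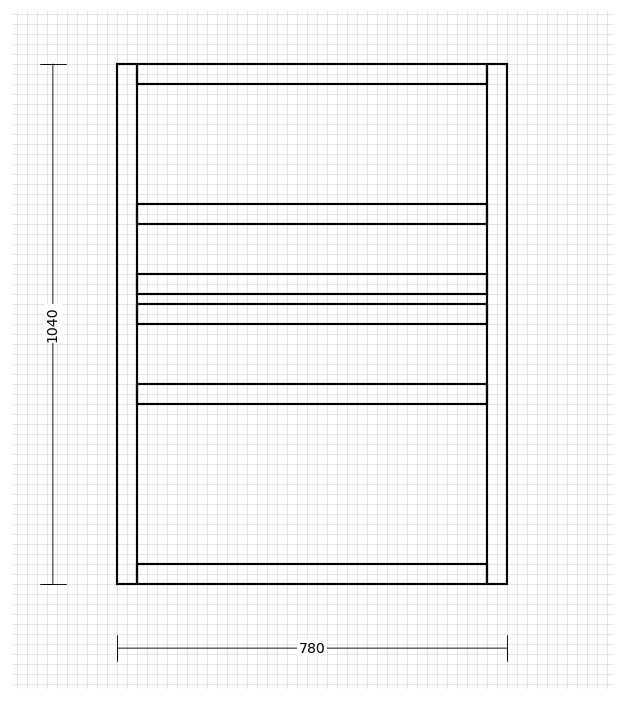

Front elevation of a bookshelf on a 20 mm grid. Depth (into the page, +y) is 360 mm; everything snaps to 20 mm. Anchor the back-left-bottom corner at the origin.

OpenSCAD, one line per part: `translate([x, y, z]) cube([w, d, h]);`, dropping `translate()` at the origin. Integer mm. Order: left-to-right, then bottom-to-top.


cube([40, 360, 1040]);
translate([40, 0, 0]) cube([700, 360, 40]);
translate([40, 0, 360]) cube([700, 360, 40]);
translate([40, 0, 520]) cube([700, 360, 40]);
translate([40, 0, 580]) cube([700, 360, 40]);
translate([40, 0, 720]) cube([700, 360, 40]);
translate([40, 0, 1000]) cube([700, 360, 40]);
translate([740, 0, 0]) cube([40, 360, 1040]);
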